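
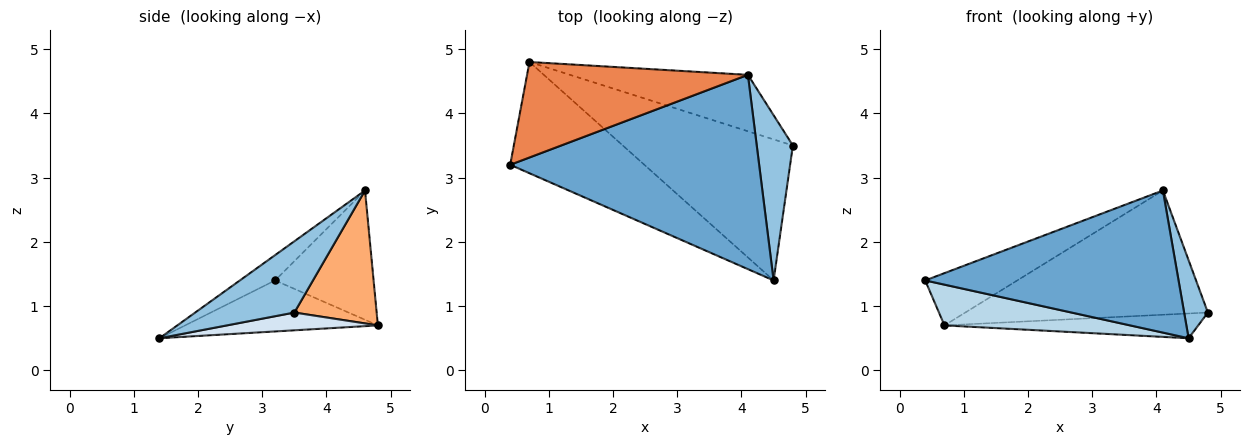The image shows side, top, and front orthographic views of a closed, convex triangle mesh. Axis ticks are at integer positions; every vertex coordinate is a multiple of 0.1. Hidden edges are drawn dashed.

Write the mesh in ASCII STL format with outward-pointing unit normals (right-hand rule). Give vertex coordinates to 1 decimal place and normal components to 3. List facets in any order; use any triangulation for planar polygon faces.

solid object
 facet normal -0.082 -0.588 0.804
  outer loop
   vertex 4.1 4.6 2.8
   vertex 0.4 3.2 1.4
   vertex 4.5 1.4 0.5
  endloop
 endfacet
 facet normal 0.872 -0.209 0.442
  outer loop
   vertex 4.1 4.6 2.8
   vertex 4.5 1.4 0.5
   vertex 4.8 3.5 0.9
  endloop
 endfacet
 facet normal -0.336 -0.324 -0.884
  outer loop
   vertex 0.7 4.8 0.7
   vertex 4.5 1.4 0.5
   vertex 0.4 3.2 1.4
  endloop
 endfacet
 facet normal 0.102 0.172 -0.980
  outer loop
   vertex 0.7 4.8 0.7
   vertex 4.8 3.5 0.9
   vertex 4.5 1.4 0.5
  endloop
 endfacet
 facet normal -0.457 0.427 0.780
  outer loop
   vertex 0.7 4.8 0.7
   vertex 0.4 3.2 1.4
   vertex 4.1 4.6 2.8
  endloop
 endfacet
 facet normal 0.295 0.870 -0.395
  outer loop
   vertex 0.7 4.8 0.7
   vertex 4.1 4.6 2.8
   vertex 4.8 3.5 0.9
  endloop
 endfacet
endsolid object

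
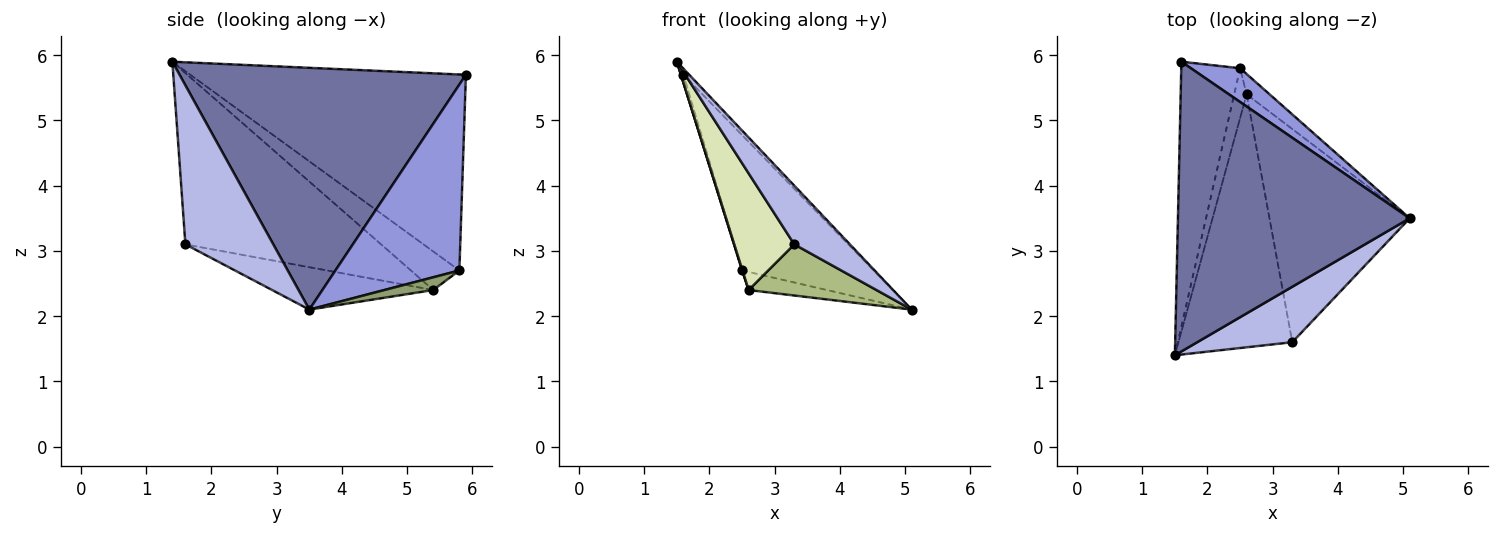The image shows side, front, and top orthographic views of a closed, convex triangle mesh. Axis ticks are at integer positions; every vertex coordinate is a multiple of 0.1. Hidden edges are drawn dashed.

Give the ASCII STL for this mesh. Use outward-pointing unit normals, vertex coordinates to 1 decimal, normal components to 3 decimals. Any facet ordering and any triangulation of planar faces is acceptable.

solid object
 facet normal 0.722 0.015 0.692
  outer loop
   vertex 1.6 5.9 5.7
   vertex 1.5 1.4 5.9
   vertex 5.1 3.5 2.1
  endloop
 endfacet
 facet normal -0.958 0.009 -0.288
  outer loop
   vertex 2.5 5.8 2.7
   vertex 1.5 1.4 5.9
   vertex 1.6 5.9 5.7
  endloop
 endfacet
 facet normal 0.675 0.716 0.179
  outer loop
   vertex 2.5 5.8 2.7
   vertex 1.6 5.9 5.7
   vertex 5.1 3.5 2.1
  endloop
 endfacet
 facet normal 0.754 -0.477 0.451
  outer loop
   vertex 3.3 1.6 3.1
   vertex 5.1 3.5 2.1
   vertex 1.5 1.4 5.9
  endloop
 endfacet
 facet normal 0.383 0.614 -0.690
  outer loop
   vertex 2.6 5.4 2.4
   vertex 2.5 5.8 2.7
   vertex 5.1 3.5 2.1
  endloop
 endfacet
 facet normal -0.282 -0.224 -0.933
  outer loop
   vertex 2.6 5.4 2.4
   vertex 5.1 3.5 2.1
   vertex 3.3 1.6 3.1
  endloop
 endfacet
 facet normal -0.952 -0.007 -0.307
  outer loop
   vertex 2.6 5.4 2.4
   vertex 1.5 1.4 5.9
   vertex 2.5 5.8 2.7
  endloop
 endfacet
 facet normal -0.807 -0.247 -0.536
  outer loop
   vertex 2.6 5.4 2.4
   vertex 3.3 1.6 3.1
   vertex 1.5 1.4 5.9
  endloop
 endfacet
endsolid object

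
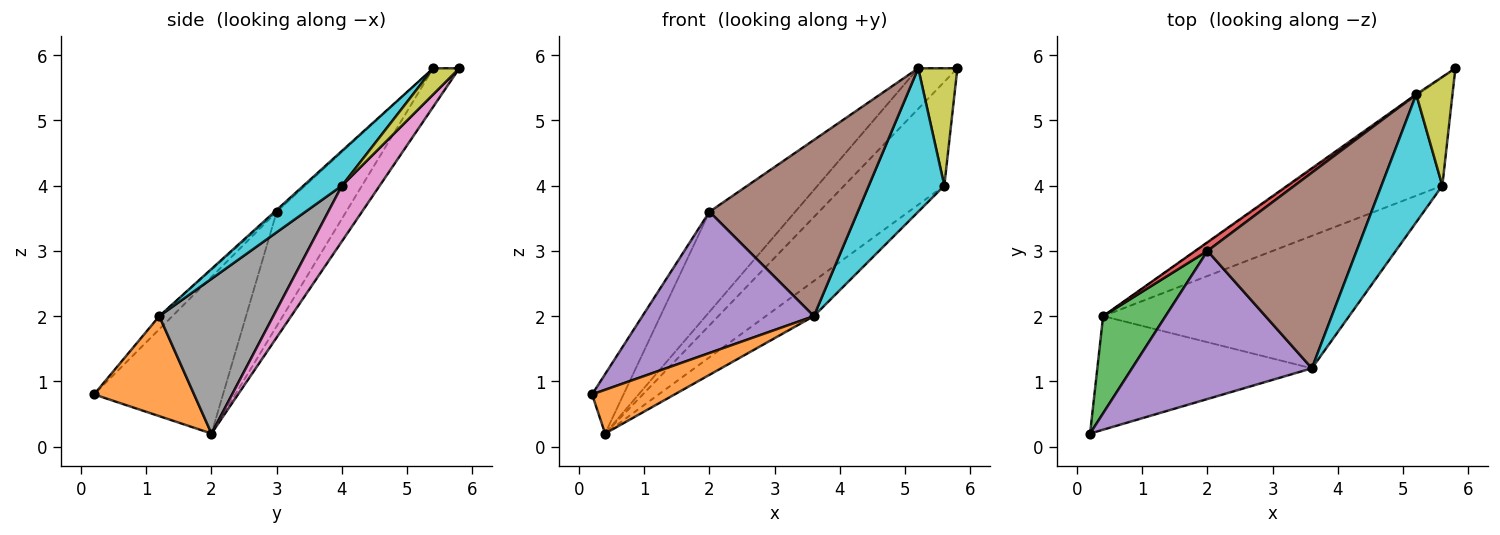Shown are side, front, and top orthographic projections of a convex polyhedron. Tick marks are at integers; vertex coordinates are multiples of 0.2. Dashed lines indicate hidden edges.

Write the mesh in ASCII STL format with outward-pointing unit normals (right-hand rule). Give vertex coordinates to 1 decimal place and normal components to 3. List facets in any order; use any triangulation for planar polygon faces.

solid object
 facet normal -0.554 0.832 -0.030
  outer loop
   vertex 5.2 5.4 5.8
   vertex 5.8 5.8 5.8
   vertex 0.4 2.0 0.2
  endloop
 endfacet
 facet normal 0.399 -0.330 -0.856
  outer loop
   vertex 3.6 1.2 2.0
   vertex 0.2 0.2 0.8
   vertex 0.4 2.0 0.2
  endloop
 endfacet
 facet normal -0.906 0.221 0.361
  outer loop
   vertex 2.0 3.0 3.6
   vertex 0.4 2.0 0.2
   vertex 0.2 0.2 0.8
  endloop
 endfacet
 facet normal -0.628 0.775 0.067
  outer loop
   vertex 2.0 3.0 3.6
   vertex 5.2 5.4 5.8
   vertex 0.4 2.0 0.2
  endloop
 endfacet
 facet normal -0.052 -0.689 0.723
  outer loop
   vertex 2.0 3.0 3.6
   vertex 0.2 0.2 0.8
   vertex 3.6 1.2 2.0
  endloop
 endfacet
 facet normal -0.009 -0.669 0.743
  outer loop
   vertex 2.0 3.0 3.6
   vertex 3.6 1.2 2.0
   vertex 5.2 5.4 5.8
  endloop
 endfacet
 facet normal 0.252 0.670 -0.698
  outer loop
   vertex 5.6 4.0 4.0
   vertex 0.4 2.0 0.2
   vertex 5.8 5.8 5.8
  endloop
 endfacet
 facet normal 0.519 0.219 -0.826
  outer loop
   vertex 5.6 4.0 4.0
   vertex 3.6 1.2 2.0
   vertex 0.4 2.0 0.2
  endloop
 endfacet
 facet normal 0.439 -0.659 0.610
  outer loop
   vertex 5.6 4.0 4.0
   vertex 5.8 5.8 5.8
   vertex 5.2 5.4 5.8
  endloop
 endfacet
 facet normal 0.355 -0.698 0.622
  outer loop
   vertex 5.6 4.0 4.0
   vertex 5.2 5.4 5.8
   vertex 3.6 1.2 2.0
  endloop
 endfacet
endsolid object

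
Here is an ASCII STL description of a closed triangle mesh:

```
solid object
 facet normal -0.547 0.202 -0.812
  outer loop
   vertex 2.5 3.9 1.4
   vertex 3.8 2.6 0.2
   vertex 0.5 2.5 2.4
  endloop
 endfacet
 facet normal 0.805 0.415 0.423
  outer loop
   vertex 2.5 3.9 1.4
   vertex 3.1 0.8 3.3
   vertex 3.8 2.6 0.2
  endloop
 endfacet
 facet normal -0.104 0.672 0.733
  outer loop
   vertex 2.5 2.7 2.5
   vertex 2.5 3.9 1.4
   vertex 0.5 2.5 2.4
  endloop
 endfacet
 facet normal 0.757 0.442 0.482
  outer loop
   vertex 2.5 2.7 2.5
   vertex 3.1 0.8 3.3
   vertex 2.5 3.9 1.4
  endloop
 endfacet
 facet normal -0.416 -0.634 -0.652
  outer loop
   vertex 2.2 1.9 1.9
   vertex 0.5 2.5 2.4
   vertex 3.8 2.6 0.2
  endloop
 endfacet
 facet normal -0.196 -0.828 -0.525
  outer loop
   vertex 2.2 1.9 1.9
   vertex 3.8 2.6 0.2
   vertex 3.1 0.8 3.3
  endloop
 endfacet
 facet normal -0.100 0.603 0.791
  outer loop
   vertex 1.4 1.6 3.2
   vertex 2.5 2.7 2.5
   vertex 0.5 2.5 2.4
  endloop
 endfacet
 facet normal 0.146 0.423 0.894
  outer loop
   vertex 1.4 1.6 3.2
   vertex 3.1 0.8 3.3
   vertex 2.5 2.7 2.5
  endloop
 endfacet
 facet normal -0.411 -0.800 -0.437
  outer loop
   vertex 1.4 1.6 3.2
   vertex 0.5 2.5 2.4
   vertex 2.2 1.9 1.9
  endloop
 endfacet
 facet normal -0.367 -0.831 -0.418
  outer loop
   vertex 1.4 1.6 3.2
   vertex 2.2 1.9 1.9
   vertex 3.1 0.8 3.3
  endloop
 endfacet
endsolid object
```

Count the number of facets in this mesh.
10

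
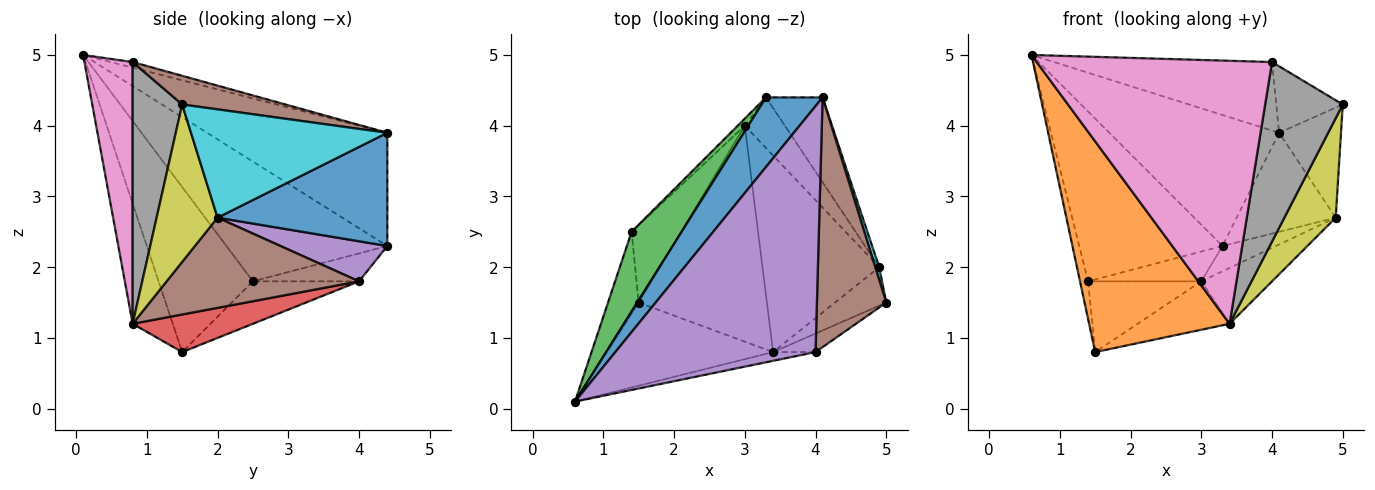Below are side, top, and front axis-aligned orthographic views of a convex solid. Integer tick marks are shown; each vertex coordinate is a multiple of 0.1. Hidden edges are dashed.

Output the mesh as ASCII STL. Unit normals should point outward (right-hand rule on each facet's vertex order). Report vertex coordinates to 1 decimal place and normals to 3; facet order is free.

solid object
 facet normal -0.684 0.644 0.342
  outer loop
   vertex 4.1 4.4 3.9
   vertex 3.3 4.4 2.3
   vertex 0.6 0.1 5.0
  endloop
 endfacet
 facet normal -0.257 -0.899 -0.355
  outer loop
   vertex 3.4 0.8 1.2
   vertex 0.6 0.1 5.0
   vertex 1.5 1.5 0.8
  endloop
 endfacet
 facet normal -0.713 0.635 0.298
  outer loop
   vertex 1.4 2.5 1.8
   vertex 0.6 0.1 5.0
   vertex 3.3 4.4 2.3
  endloop
 endfacet
 facet normal -0.980 0.084 -0.182
  outer loop
   vertex 1.4 2.5 1.8
   vertex 1.5 1.5 0.8
   vertex 0.6 0.1 5.0
  endloop
 endfacet
 facet normal -0.027 0.268 0.963
  outer loop
   vertex 4.0 0.8 4.9
   vertex 4.1 4.4 3.9
   vertex 0.6 0.1 5.0
  endloop
 endfacet
 facet normal 0.371 0.239 0.897
  outer loop
   vertex 4.0 0.8 4.9
   vertex 5.0 1.5 4.3
   vertex 4.1 4.4 3.9
  endloop
 endfacet
 facet normal 0.201 -0.979 -0.033
  outer loop
   vertex 4.0 0.8 4.9
   vertex 0.6 0.1 5.0
   vertex 3.4 0.8 1.2
  endloop
 endfacet
 facet normal 0.536 -0.840 -0.087
  outer loop
   vertex 4.0 0.8 4.9
   vertex 3.4 0.8 1.2
   vertex 5.0 1.5 4.3
  endloop
 endfacet
 facet normal 0.742 -0.625 -0.242
  outer loop
   vertex 4.9 2.0 2.7
   vertex 5.0 1.5 4.3
   vertex 3.4 0.8 1.2
  endloop
 endfacet
 facet normal 0.953 0.301 0.034
  outer loop
   vertex 4.9 2.0 2.7
   vertex 4.1 4.4 3.9
   vertex 5.0 1.5 4.3
  endloop
 endfacet
 facet normal 0.793 0.463 -0.396
  outer loop
   vertex 4.9 2.0 2.7
   vertex 3.3 4.4 2.3
   vertex 4.1 4.4 3.9
  endloop
 endfacet
 facet normal -0.674 0.719 -0.171
  outer loop
   vertex 3.0 4.0 1.8
   vertex 1.4 2.5 1.8
   vertex 3.3 4.4 2.3
  endloop
 endfacet
 facet normal -0.535 0.570 -0.624
  outer loop
   vertex 3.0 4.0 1.8
   vertex 1.5 1.5 0.8
   vertex 1.4 2.5 1.8
  endloop
 endfacet
 facet normal 0.275 0.210 -0.938
  outer loop
   vertex 3.0 4.0 1.8
   vertex 3.4 0.8 1.2
   vertex 1.5 1.5 0.8
  endloop
 endfacet
 facet normal 0.667 0.333 -0.667
  outer loop
   vertex 3.0 4.0 1.8
   vertex 3.3 4.4 2.3
   vertex 4.9 2.0 2.7
  endloop
 endfacet
 facet normal 0.597 0.219 -0.772
  outer loop
   vertex 3.0 4.0 1.8
   vertex 4.9 2.0 2.7
   vertex 3.4 0.8 1.2
  endloop
 endfacet
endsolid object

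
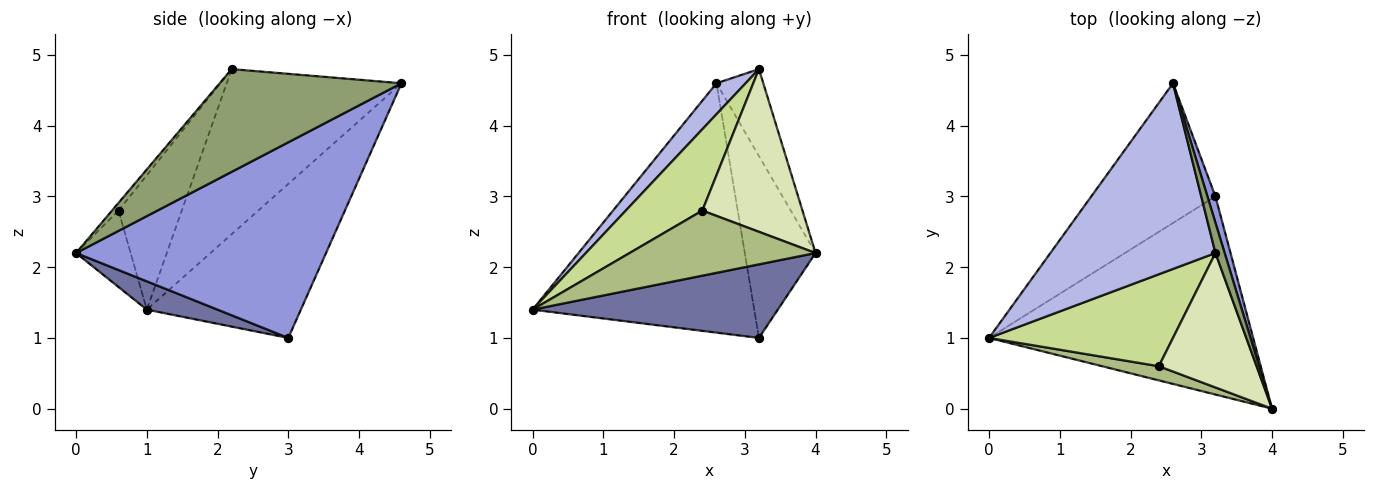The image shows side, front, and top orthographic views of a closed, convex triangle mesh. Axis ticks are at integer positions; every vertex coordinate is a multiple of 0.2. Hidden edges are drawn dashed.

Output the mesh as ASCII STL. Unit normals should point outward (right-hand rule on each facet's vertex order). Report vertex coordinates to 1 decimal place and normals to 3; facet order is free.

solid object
 facet normal 0.100 -0.346 -0.933
  outer loop
   vertex 3.2 3.0 1.0
   vertex 4.0 0.0 2.2
   vertex 0.0 1.0 1.4
  endloop
 endfacet
 facet normal -0.518 0.746 -0.418
  outer loop
   vertex 3.2 3.0 1.0
   vertex 0.0 1.0 1.4
   vertex 2.6 4.6 4.6
  endloop
 endfacet
 facet normal 0.961 0.272 0.039
  outer loop
   vertex 3.2 3.0 1.0
   vertex 2.6 4.6 4.6
   vertex 4.0 0.0 2.2
  endloop
 endfacet
 facet normal -0.702 -0.117 0.702
  outer loop
   vertex 3.2 2.2 4.8
   vertex 2.6 4.6 4.6
   vertex 0.0 1.0 1.4
  endloop
 endfacet
 facet normal 0.965 0.248 0.087
  outer loop
   vertex 3.2 2.2 4.8
   vertex 4.0 0.0 2.2
   vertex 2.6 4.6 4.6
  endloop
 endfacet
 facet normal -0.276 -0.939 0.204
  outer loop
   vertex 2.4 0.6 2.8
   vertex 0.0 1.0 1.4
   vertex 4.0 0.0 2.2
  endloop
 endfacet
 facet normal -0.480 -0.581 0.657
  outer loop
   vertex 2.4 0.6 2.8
   vertex 3.2 2.2 4.8
   vertex 0.0 1.0 1.4
  endloop
 endfacet
 facet normal -0.050 -0.770 0.636
  outer loop
   vertex 2.4 0.6 2.8
   vertex 4.0 0.0 2.2
   vertex 3.2 2.2 4.8
  endloop
 endfacet
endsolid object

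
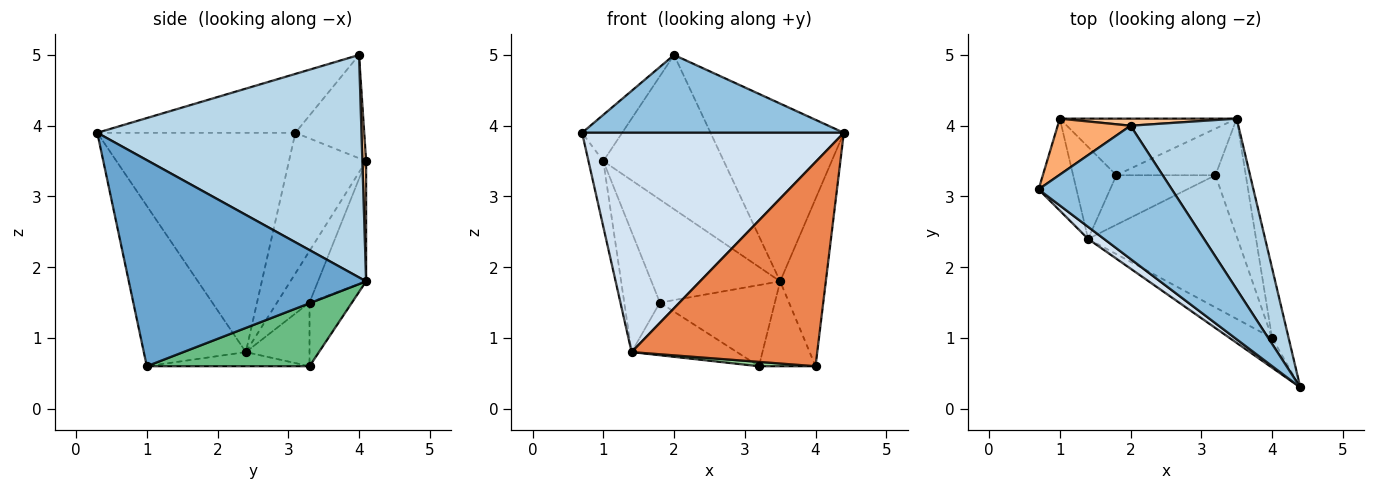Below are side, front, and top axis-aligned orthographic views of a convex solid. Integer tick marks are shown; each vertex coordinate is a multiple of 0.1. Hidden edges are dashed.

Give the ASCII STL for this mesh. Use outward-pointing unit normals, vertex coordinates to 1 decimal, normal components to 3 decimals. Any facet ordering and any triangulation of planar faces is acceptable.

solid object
 facet normal 0.979 0.188 -0.079
  outer loop
   vertex 4.0 1.0 0.6
   vertex 3.5 4.1 1.8
   vertex 4.4 0.3 3.9
  endloop
 endfacet
 facet normal -0.357 -0.471 0.807
  outer loop
   vertex 2.0 4.0 5.0
   vertex 0.7 3.1 3.9
   vertex 4.4 0.3 3.9
  endloop
 endfacet
 facet normal 0.819 0.413 0.397
  outer loop
   vertex 2.0 4.0 5.0
   vertex 4.4 0.3 3.9
   vertex 3.5 4.1 1.8
  endloop
 endfacet
 facet normal -0.603 -0.797 0.044
  outer loop
   vertex 1.4 2.4 0.8
   vertex 4.4 0.3 3.9
   vertex 0.7 3.1 3.9
  endloop
 endfacet
 facet normal -0.478 -0.869 -0.126
  outer loop
   vertex 1.4 2.4 0.8
   vertex 4.0 1.0 0.6
   vertex 4.4 0.3 3.9
  endloop
 endfacet
 facet normal -0.738 0.430 0.521
  outer loop
   vertex 1.0 4.1 3.5
   vertex 0.7 3.1 3.9
   vertex 2.0 4.0 5.0
  endloop
 endfacet
 facet normal 0.031 0.998 0.046
  outer loop
   vertex 1.0 4.1 3.5
   vertex 2.0 4.0 5.0
   vertex 3.5 4.1 1.8
  endloop
 endfacet
 facet normal -0.949 0.183 -0.256
  outer loop
   vertex 1.0 4.1 3.5
   vertex 1.4 2.4 0.8
   vertex 0.7 3.1 3.9
  endloop
 endfacet
 facet normal 0.860 0.299 -0.414
  outer loop
   vertex 3.2 3.3 0.6
   vertex 3.5 4.1 1.8
   vertex 4.0 1.0 0.6
  endloop
 endfacet
 facet normal -0.094 -0.033 -0.995
  outer loop
   vertex 3.2 3.3 0.6
   vertex 4.0 1.0 0.6
   vertex 1.4 2.4 0.8
  endloop
 endfacet
 facet normal -0.587 0.643 -0.492
  outer loop
   vertex 1.8 3.3 1.5
   vertex 1.4 2.4 0.8
   vertex 1.0 4.1 3.5
  endloop
 endfacet
 facet normal -0.403 0.667 -0.627
  outer loop
   vertex 1.8 3.3 1.5
   vertex 3.2 3.3 0.6
   vertex 1.4 2.4 0.8
  endloop
 endfacet
 facet normal -0.311 0.833 -0.458
  outer loop
   vertex 1.8 3.3 1.5
   vertex 1.0 4.1 3.5
   vertex 3.5 4.1 1.8
  endloop
 endfacet
 facet normal -0.305 0.826 -0.474
  outer loop
   vertex 1.8 3.3 1.5
   vertex 3.5 4.1 1.8
   vertex 3.2 3.3 0.6
  endloop
 endfacet
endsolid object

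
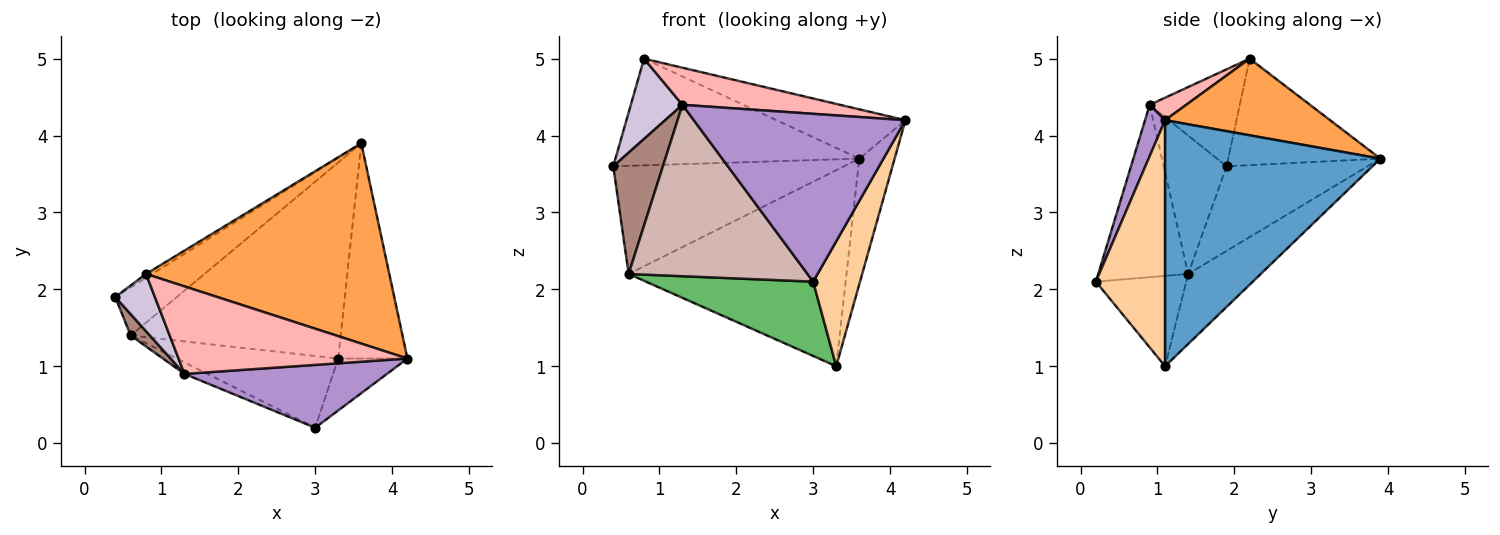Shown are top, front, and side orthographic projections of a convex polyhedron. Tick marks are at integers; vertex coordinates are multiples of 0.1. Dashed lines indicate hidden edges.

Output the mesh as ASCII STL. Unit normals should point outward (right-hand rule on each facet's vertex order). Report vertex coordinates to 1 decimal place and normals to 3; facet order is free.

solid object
 facet normal 0.951 0.156 -0.267
  outer loop
   vertex 3.3 1.1 1.0
   vertex 3.6 3.9 3.7
   vertex 4.2 1.1 4.2
  endloop
 endfacet
 facet normal -0.529 0.848 -0.031
  outer loop
   vertex 0.8 2.2 5.0
   vertex 3.6 3.9 3.7
   vertex 0.4 1.9 3.6
  endloop
 endfacet
 facet normal 0.292 0.228 0.929
  outer loop
   vertex 0.8 2.2 5.0
   vertex 4.2 1.1 4.2
   vertex 3.6 3.9 3.7
  endloop
 endfacet
 facet normal 0.806 -0.546 -0.227
  outer loop
   vertex 3.0 0.2 2.1
   vertex 3.3 1.1 1.0
   vertex 4.2 1.1 4.2
  endloop
 endfacet
 facet normal -0.362 -0.671 -0.647
  outer loop
   vertex 0.6 1.4 2.2
   vertex 3.3 1.1 1.0
   vertex 3.0 0.2 2.1
  endloop
 endfacet
 facet normal -0.488 0.798 -0.355
  outer loop
   vertex 0.6 1.4 2.2
   vertex 0.4 1.9 3.6
   vertex 3.6 3.9 3.7
  endloop
 endfacet
 facet normal -0.229 0.688 -0.688
  outer loop
   vertex 0.6 1.4 2.2
   vertex 3.6 3.9 3.7
   vertex 3.3 1.1 1.0
  endloop
 endfacet
 facet normal 0.090 -0.389 0.917
  outer loop
   vertex 1.3 0.9 4.4
   vertex 4.2 1.1 4.2
   vertex 0.8 2.2 5.0
  endloop
 endfacet
 facet normal 0.088 -0.933 0.349
  outer loop
   vertex 1.3 0.9 4.4
   vertex 3.0 0.2 2.1
   vertex 4.2 1.1 4.2
  endloop
 endfacet
 facet normal -0.818 -0.469 0.334
  outer loop
   vertex 1.3 0.9 4.4
   vertex 0.8 2.2 5.0
   vertex 0.4 1.9 3.6
  endloop
 endfacet
 facet normal -0.780 -0.616 0.108
  outer loop
   vertex 1.3 0.9 4.4
   vertex 0.4 1.9 3.6
   vertex 0.6 1.4 2.2
  endloop
 endfacet
 facet normal -0.448 -0.892 -0.060
  outer loop
   vertex 1.3 0.9 4.4
   vertex 0.6 1.4 2.2
   vertex 3.0 0.2 2.1
  endloop
 endfacet
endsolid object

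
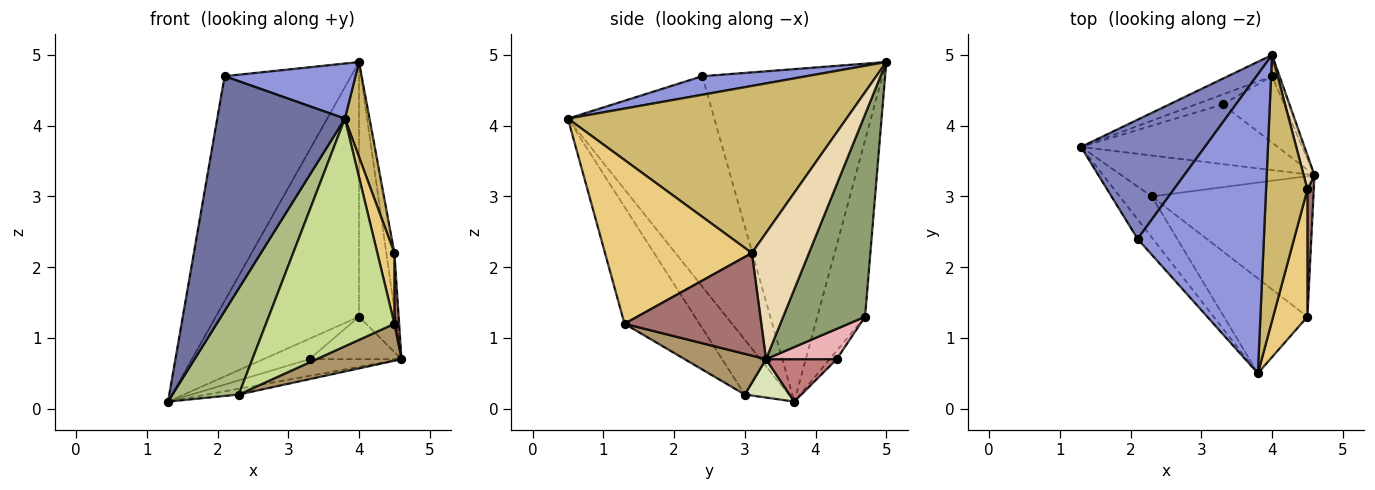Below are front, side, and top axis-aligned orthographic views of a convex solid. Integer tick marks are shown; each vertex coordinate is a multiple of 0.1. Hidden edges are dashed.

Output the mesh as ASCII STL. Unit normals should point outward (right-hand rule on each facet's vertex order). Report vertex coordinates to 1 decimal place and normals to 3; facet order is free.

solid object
 facet normal -0.753 -0.656 -0.055
  outer loop
   vertex 2.1 2.4 4.7
   vertex 1.3 3.7 0.1
   vertex 3.8 0.5 4.1
  endloop
 endfacet
 facet normal -0.783 0.550 0.291
  outer loop
   vertex 2.1 2.4 4.7
   vertex 4.0 5.0 4.9
   vertex 1.3 3.7 0.1
  endloop
 endfacet
 facet normal 0.143 -0.179 0.973
  outer loop
   vertex 2.1 2.4 4.7
   vertex 3.8 0.5 4.1
   vertex 4.0 5.0 4.9
  endloop
 endfacet
 facet normal -0.315 0.946 -0.079
  outer loop
   vertex 4.0 4.7 1.3
   vertex 1.3 3.7 0.1
   vertex 4.0 5.0 4.9
  endloop
 endfacet
 facet normal 0.913 0.406 -0.034
  outer loop
   vertex 4.0 4.7 1.3
   vertex 4.0 5.0 4.9
   vertex 4.6 3.3 0.7
  endloop
 endfacet
 facet normal -0.525 -0.794 -0.307
  outer loop
   vertex 2.3 3.0 0.2
   vertex 3.8 0.5 4.1
   vertex 1.3 3.7 0.1
  endloop
 endfacet
 facet normal -0.474 -0.813 -0.339
  outer loop
   vertex 2.3 3.0 0.2
   vertex 4.5 1.3 1.2
   vertex 3.8 0.5 4.1
  endloop
 endfacet
 facet normal 0.193 0.137 -0.971
  outer loop
   vertex 2.3 3.0 0.2
   vertex 1.3 3.7 0.1
   vertex 4.6 3.3 0.7
  endloop
 endfacet
 facet normal 0.236 -0.247 -0.940
  outer loop
   vertex 2.3 3.0 0.2
   vertex 4.6 3.3 0.7
   vertex 4.5 1.3 1.2
  endloop
 endfacet
 facet normal 0.967 -0.086 0.239
  outer loop
   vertex 4.5 3.1 2.2
   vertex 4.0 5.0 4.9
   vertex 3.8 0.5 4.1
  endloop
 endfacet
 facet normal 0.973 -0.113 0.204
  outer loop
   vertex 4.5 3.1 2.2
   vertex 3.8 0.5 4.1
   vertex 4.5 1.3 1.2
  endloop
 endfacet
 facet normal 0.987 0.140 0.084
  outer loop
   vertex 4.5 3.1 2.2
   vertex 4.6 3.3 0.7
   vertex 4.0 5.0 4.9
  endloop
 endfacet
 facet normal 0.997 -0.034 0.062
  outer loop
   vertex 4.5 3.1 2.2
   vertex 4.5 1.3 1.2
   vertex 4.6 3.3 0.7
  endloop
 endfacet
 facet normal 0.203 0.264 -0.943
  outer loop
   vertex 3.3 4.3 0.7
   vertex 4.6 3.3 0.7
   vertex 1.3 3.7 0.1
  endloop
 endfacet
 facet normal -0.137 0.891 -0.434
  outer loop
   vertex 3.3 4.3 0.7
   vertex 1.3 3.7 0.1
   vertex 4.0 4.7 1.3
  endloop
 endfacet
 facet normal 0.383 0.498 -0.778
  outer loop
   vertex 3.3 4.3 0.7
   vertex 4.0 4.7 1.3
   vertex 4.6 3.3 0.7
  endloop
 endfacet
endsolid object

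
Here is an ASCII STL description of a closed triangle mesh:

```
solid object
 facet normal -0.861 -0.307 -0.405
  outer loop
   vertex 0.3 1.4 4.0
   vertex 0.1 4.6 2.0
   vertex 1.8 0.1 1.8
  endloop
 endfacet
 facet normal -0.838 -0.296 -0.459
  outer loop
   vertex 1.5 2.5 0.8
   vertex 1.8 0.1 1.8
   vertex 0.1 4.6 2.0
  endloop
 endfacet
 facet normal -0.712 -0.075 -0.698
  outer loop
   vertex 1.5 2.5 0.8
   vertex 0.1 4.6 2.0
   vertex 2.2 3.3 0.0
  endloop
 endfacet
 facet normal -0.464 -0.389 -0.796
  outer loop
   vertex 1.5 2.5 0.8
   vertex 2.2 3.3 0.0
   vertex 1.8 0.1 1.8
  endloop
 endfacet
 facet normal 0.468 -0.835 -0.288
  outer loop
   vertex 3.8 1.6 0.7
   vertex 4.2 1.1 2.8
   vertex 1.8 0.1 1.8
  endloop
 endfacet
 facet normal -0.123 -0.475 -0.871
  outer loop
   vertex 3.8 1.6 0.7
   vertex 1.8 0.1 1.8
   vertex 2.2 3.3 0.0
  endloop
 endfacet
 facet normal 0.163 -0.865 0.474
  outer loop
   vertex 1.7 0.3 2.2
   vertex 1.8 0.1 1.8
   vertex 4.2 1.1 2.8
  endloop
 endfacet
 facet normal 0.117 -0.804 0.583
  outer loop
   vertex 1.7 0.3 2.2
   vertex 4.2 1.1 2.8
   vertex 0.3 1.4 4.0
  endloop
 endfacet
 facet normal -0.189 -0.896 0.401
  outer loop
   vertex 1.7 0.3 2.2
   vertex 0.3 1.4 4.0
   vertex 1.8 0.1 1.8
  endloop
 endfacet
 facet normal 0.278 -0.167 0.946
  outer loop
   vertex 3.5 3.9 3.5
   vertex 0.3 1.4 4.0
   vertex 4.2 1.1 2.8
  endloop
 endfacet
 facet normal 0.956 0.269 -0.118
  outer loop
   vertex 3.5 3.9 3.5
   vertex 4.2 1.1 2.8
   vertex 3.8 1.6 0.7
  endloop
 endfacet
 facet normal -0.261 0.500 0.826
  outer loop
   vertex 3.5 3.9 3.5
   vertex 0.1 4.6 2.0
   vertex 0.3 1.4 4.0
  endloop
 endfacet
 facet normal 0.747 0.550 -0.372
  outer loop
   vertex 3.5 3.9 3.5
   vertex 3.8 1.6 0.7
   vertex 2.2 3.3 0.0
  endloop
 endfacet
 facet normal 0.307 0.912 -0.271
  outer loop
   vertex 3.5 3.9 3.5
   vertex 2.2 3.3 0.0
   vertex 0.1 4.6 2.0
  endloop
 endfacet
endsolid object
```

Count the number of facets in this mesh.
14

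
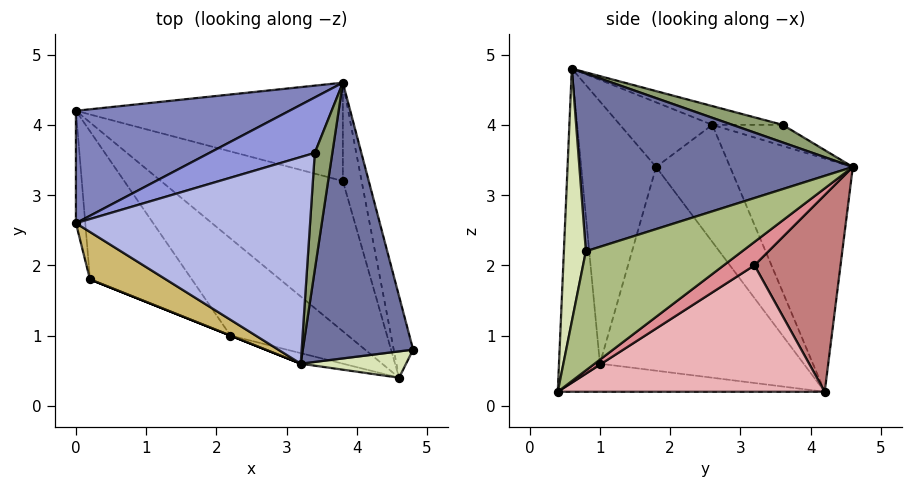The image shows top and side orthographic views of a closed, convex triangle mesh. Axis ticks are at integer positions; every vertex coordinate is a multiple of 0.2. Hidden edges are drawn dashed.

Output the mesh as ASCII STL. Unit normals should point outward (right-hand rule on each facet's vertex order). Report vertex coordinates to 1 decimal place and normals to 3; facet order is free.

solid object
 facet normal 0.848 0.057 0.526
  outer loop
   vertex 3.2 0.6 4.8
   vertex 4.8 0.8 2.2
   vertex 3.8 4.6 3.4
  endloop
 endfacet
 facet normal -0.390 0.849 0.357
  outer loop
   vertex 0.0 4.2 0.2
   vertex 0.0 2.6 4.0
   vertex 3.8 4.6 3.4
  endloop
 endfacet
 facet normal -0.163 0.555 0.816
  outer loop
   vertex 3.4 3.6 4.0
   vertex 3.8 4.6 3.4
   vertex 0.0 2.6 4.0
  endloop
 endfacet
 facet normal -0.077 0.262 0.962
  outer loop
   vertex 3.4 3.6 4.0
   vertex 0.0 2.6 4.0
   vertex 3.2 0.6 4.8
  endloop
 endfacet
 facet normal 0.700 0.140 0.700
  outer loop
   vertex 3.4 3.6 4.0
   vertex 3.2 0.6 4.8
   vertex 3.8 4.6 3.4
  endloop
 endfacet
 facet normal 0.943 0.297 -0.154
  outer loop
   vertex 4.6 0.4 0.2
   vertex 3.8 4.6 3.4
   vertex 4.8 0.8 2.2
  endloop
 endfacet
 facet normal -0.224 -0.271 -0.936
  outer loop
   vertex 4.6 0.4 0.2
   vertex 2.2 1.0 0.6
   vertex 0.0 4.2 0.2
  endloop
 endfacet
 facet normal 0.357 -0.922 0.149
  outer loop
   vertex 4.6 0.4 0.2
   vertex 4.8 0.8 2.2
   vertex 3.2 0.6 4.8
  endloop
 endfacet
 facet normal -0.248 -0.968 -0.033
  outer loop
   vertex 4.6 0.4 0.2
   vertex 3.2 0.6 4.8
   vertex 2.2 1.0 0.6
  endloop
 endfacet
 facet normal -0.523 -0.591 0.614
  outer loop
   vertex 0.2 1.8 3.4
   vertex 3.2 0.6 4.8
   vertex 0.0 2.6 4.0
  endloop
 endfacet
 facet normal -0.371 -0.928 0.000
  outer loop
   vertex 0.2 1.8 3.4
   vertex 2.2 1.0 0.6
   vertex 3.2 0.6 4.8
  endloop
 endfacet
 facet normal -0.979 -0.186 -0.078
  outer loop
   vertex 0.2 1.8 3.4
   vertex 0.0 2.6 4.0
   vertex 0.0 4.2 0.2
  endloop
 endfacet
 facet normal -0.743 -0.557 -0.371
  outer loop
   vertex 0.2 1.8 3.4
   vertex 0.0 4.2 0.2
   vertex 2.2 1.0 0.6
  endloop
 endfacet
 facet normal 0.462 0.627 -0.627
  outer loop
   vertex 3.8 3.2 2.0
   vertex 0.0 4.2 0.2
   vertex 3.8 4.6 3.4
  endloop
 endfacet
 facet normal 0.662 0.530 -0.530
  outer loop
   vertex 3.8 3.2 2.0
   vertex 3.8 4.6 3.4
   vertex 4.6 0.4 0.2
  endloop
 endfacet
 facet normal 0.470 0.568 -0.676
  outer loop
   vertex 3.8 3.2 2.0
   vertex 4.6 0.4 0.2
   vertex 0.0 4.2 0.2
  endloop
 endfacet
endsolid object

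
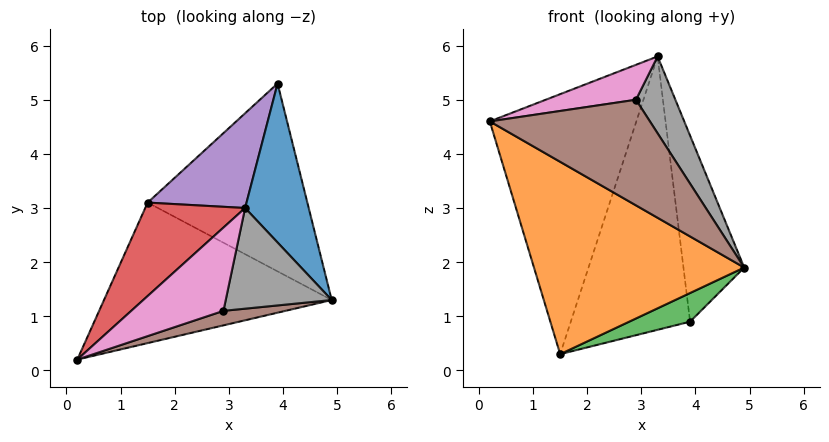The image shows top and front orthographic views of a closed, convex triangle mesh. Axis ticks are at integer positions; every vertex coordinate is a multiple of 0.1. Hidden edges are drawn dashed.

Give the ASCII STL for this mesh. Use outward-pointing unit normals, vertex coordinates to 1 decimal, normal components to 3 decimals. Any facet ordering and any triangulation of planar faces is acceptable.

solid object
 facet normal 0.923 0.293 0.251
  outer loop
   vertex 3.3 3.0 5.8
   vertex 4.9 1.3 1.9
   vertex 3.9 5.3 0.9
  endloop
 endfacet
 facet normal -0.148 -0.799 -0.583
  outer loop
   vertex 1.5 3.1 0.3
   vertex 4.9 1.3 1.9
   vertex 0.2 0.2 4.6
  endloop
 endfacet
 facet normal 0.360 -0.141 -0.922
  outer loop
   vertex 1.5 3.1 0.3
   vertex 3.9 5.3 0.9
   vertex 4.9 1.3 1.9
  endloop
 endfacet
 facet normal -0.700 0.672 0.241
  outer loop
   vertex 1.5 3.1 0.3
   vertex 0.2 0.2 4.6
   vertex 3.3 3.0 5.8
  endloop
 endfacet
 facet normal -0.688 0.686 0.238
  outer loop
   vertex 1.5 3.1 0.3
   vertex 3.3 3.0 5.8
   vertex 3.9 5.3 0.9
  endloop
 endfacet
 facet normal 0.296 -0.946 0.130
  outer loop
   vertex 2.9 1.1 5.0
   vertex 0.2 0.2 4.6
   vertex 4.9 1.3 1.9
  endloop
 endfacet
 facet normal -0.008 -0.387 0.922
  outer loop
   vertex 2.9 1.1 5.0
   vertex 3.3 3.0 5.8
   vertex 0.2 0.2 4.6
  endloop
 endfacet
 facet normal 0.791 -0.371 0.486
  outer loop
   vertex 2.9 1.1 5.0
   vertex 4.9 1.3 1.9
   vertex 3.3 3.0 5.8
  endloop
 endfacet
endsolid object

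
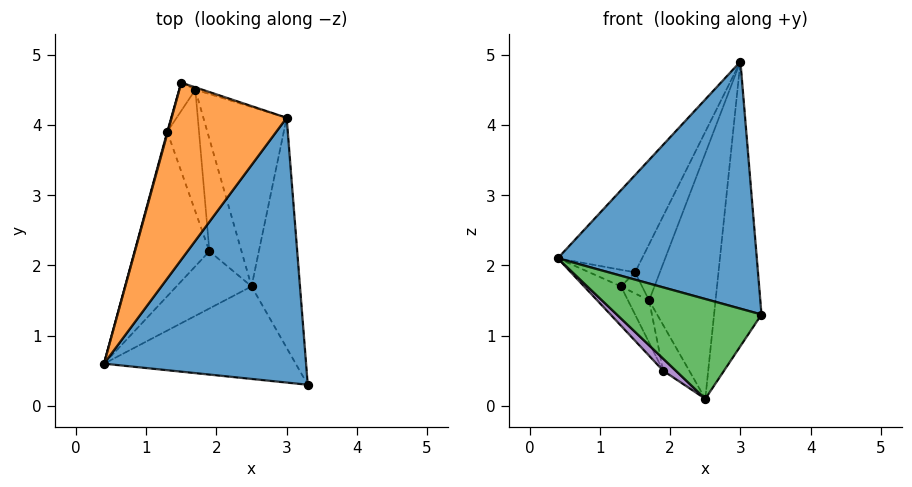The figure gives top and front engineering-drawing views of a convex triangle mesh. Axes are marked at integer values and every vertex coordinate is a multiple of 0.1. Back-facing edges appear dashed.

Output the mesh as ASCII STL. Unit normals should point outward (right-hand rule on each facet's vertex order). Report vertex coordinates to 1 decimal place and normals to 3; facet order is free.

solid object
 facet normal 0.130 -0.676 0.725
  outer loop
   vertex 3.0 4.1 4.9
   vertex 0.4 0.6 2.1
   vertex 3.3 0.3 1.3
  endloop
 endfacet
 facet normal -0.847 0.256 0.466
  outer loop
   vertex 3.0 4.1 4.9
   vertex 1.5 4.6 1.9
   vertex 0.4 0.6 2.1
  endloop
 endfacet
 facet normal -0.255 -0.709 -0.657
  outer loop
   vertex 2.5 1.7 0.1
   vertex 3.3 0.3 1.3
   vertex 0.4 0.6 2.1
  endloop
 endfacet
 facet normal 0.917 0.310 -0.250
  outer loop
   vertex 2.5 1.7 0.1
   vertex 3.0 4.1 4.9
   vertex 3.3 0.3 1.3
  endloop
 endfacet
 facet normal -0.636 -0.159 -0.755
  outer loop
   vertex 1.9 2.2 0.5
   vertex 2.5 1.7 0.1
   vertex 0.4 0.6 2.1
  endloop
 endfacet
 facet normal -0.963 0.266 0.031
  outer loop
   vertex 1.3 3.9 1.7
   vertex 0.4 0.6 2.1
   vertex 1.5 4.6 1.9
  endloop
 endfacet
 facet normal -0.789 0.143 -0.597
  outer loop
   vertex 1.3 3.9 1.7
   vertex 1.9 2.2 0.5
   vertex 0.4 0.6 2.1
  endloop
 endfacet
 facet normal -0.291 0.360 -0.886
  outer loop
   vertex 1.7 4.5 1.5
   vertex 2.5 1.7 0.1
   vertex 1.9 2.2 0.5
  endloop
 endfacet
 facet normal 0.384 0.922 -0.038
  outer loop
   vertex 1.7 4.5 1.5
   vertex 1.5 4.6 1.9
   vertex 3.0 4.1 4.9
  endloop
 endfacet
 facet normal 0.873 0.393 -0.288
  outer loop
   vertex 1.7 4.5 1.5
   vertex 3.0 4.1 4.9
   vertex 2.5 1.7 0.1
  endloop
 endfacet
 facet normal -0.793 0.366 -0.488
  outer loop
   vertex 1.7 4.5 1.5
   vertex 1.3 3.9 1.7
   vertex 1.5 4.6 1.9
  endloop
 endfacet
 facet normal -0.694 0.236 -0.681
  outer loop
   vertex 1.7 4.5 1.5
   vertex 1.9 2.2 0.5
   vertex 1.3 3.9 1.7
  endloop
 endfacet
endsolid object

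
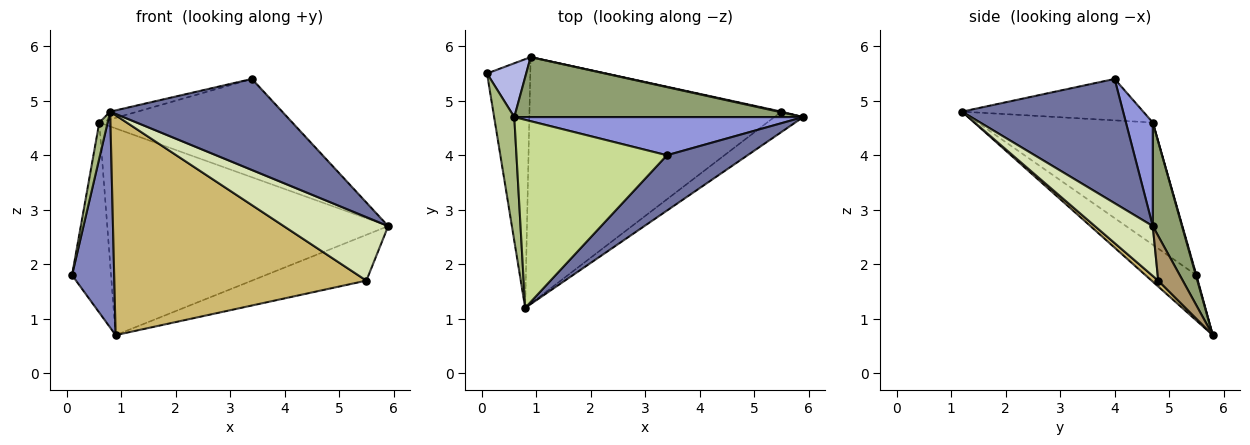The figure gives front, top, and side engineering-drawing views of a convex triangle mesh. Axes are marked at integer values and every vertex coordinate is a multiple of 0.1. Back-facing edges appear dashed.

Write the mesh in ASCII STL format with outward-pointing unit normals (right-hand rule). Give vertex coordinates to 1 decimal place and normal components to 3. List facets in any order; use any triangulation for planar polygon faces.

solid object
 facet normal 0.625 -0.667 0.406
  outer loop
   vertex 3.4 4.0 5.4
   vertex 0.8 1.2 4.8
   vertex 5.9 4.7 2.7
  endloop
 endfacet
 facet normal -0.621 -0.514 -0.592
  outer loop
   vertex 0.9 5.8 0.7
   vertex 0.8 1.2 4.8
   vertex 0.1 5.5 1.8
  endloop
 endfacet
 facet normal 0.129 0.925 0.359
  outer loop
   vertex 0.6 4.7 4.6
   vertex 3.4 4.0 5.4
   vertex 5.9 4.7 2.7
  endloop
 endfacet
 facet normal 0.014 0.962 0.272
  outer loop
   vertex 0.6 4.7 4.6
   vertex 0.9 5.8 0.7
   vertex 0.1 5.5 1.8
  endloop
 endfacet
 facet normal 0.099 0.956 0.277
  outer loop
   vertex 0.6 4.7 4.6
   vertex 5.9 4.7 2.7
   vertex 0.9 5.8 0.7
  endloop
 endfacet
 facet normal -0.986 -0.047 0.163
  outer loop
   vertex 0.6 4.7 4.6
   vertex 0.1 5.5 1.8
   vertex 0.8 1.2 4.8
  endloop
 endfacet
 facet normal -0.265 0.040 0.963
  outer loop
   vertex 0.6 4.7 4.6
   vertex 0.8 1.2 4.8
   vertex 3.4 4.0 5.4
  endloop
 endfacet
 facet normal 0.466 -0.842 -0.271
  outer loop
   vertex 5.5 4.8 1.7
   vertex 5.9 4.7 2.7
   vertex 0.8 1.2 4.8
  endloop
 endfacet
 facet normal 0.210 0.978 0.014
  outer loop
   vertex 5.5 4.8 1.7
   vertex 0.9 5.8 0.7
   vertex 5.9 4.7 2.7
  endloop
 endfacet
 facet normal 0.018 -0.665 -0.746
  outer loop
   vertex 5.5 4.8 1.7
   vertex 0.8 1.2 4.8
   vertex 0.9 5.8 0.7
  endloop
 endfacet
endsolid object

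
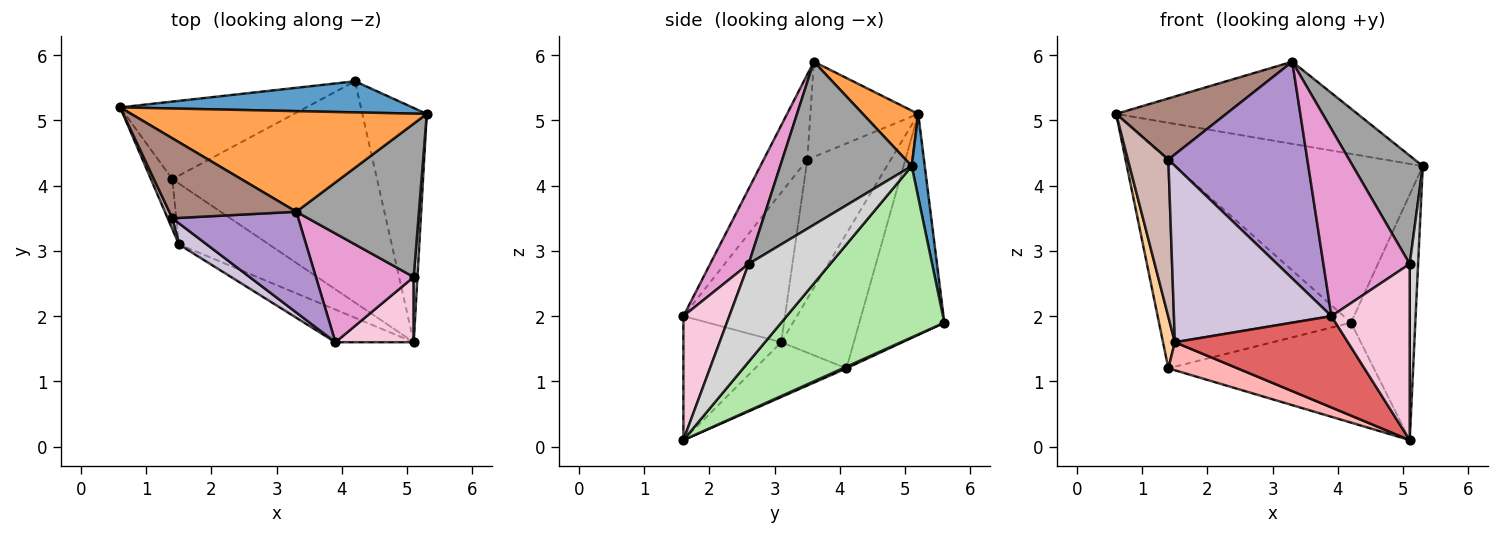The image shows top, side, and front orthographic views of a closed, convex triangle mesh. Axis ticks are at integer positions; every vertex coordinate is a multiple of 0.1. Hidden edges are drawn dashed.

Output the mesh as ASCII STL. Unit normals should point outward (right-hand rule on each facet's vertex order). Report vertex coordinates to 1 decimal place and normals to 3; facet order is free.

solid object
 facet normal 0.052 0.982 0.181
  outer loop
   vertex 4.2 5.6 1.9
   vertex 0.6 5.2 5.1
   vertex 5.3 5.1 4.3
  endloop
 endfacet
 facet normal -0.383 0.866 -0.323
  outer loop
   vertex 1.4 4.1 1.2
   vertex 0.6 5.2 5.1
   vertex 4.2 5.6 1.9
  endloop
 endfacet
 facet normal 0.144 0.626 0.767
  outer loop
   vertex 3.3 3.6 5.9
   vertex 5.3 5.1 4.3
   vertex 0.6 5.2 5.1
  endloop
 endfacet
 facet normal -0.975 -0.159 -0.155
  outer loop
   vertex 1.5 3.1 1.6
   vertex 0.6 5.2 5.1
   vertex 1.4 4.1 1.2
  endloop
 endfacet
 facet normal 0.007 0.412 -0.911
  outer loop
   vertex 5.1 1.6 0.1
   vertex 1.4 4.1 1.2
   vertex 4.2 5.6 1.9
  endloop
 endfacet
 facet normal 0.878 0.346 -0.330
  outer loop
   vertex 5.1 1.6 0.1
   vertex 4.2 5.6 1.9
   vertex 5.3 5.1 4.3
  endloop
 endfacet
 facet normal -0.470 -0.831 -0.297
  outer loop
   vertex 5.1 1.6 0.1
   vertex 3.9 1.6 2.0
   vertex 1.5 3.1 1.6
  endloop
 endfacet
 facet normal -0.484 -0.366 -0.795
  outer loop
   vertex 5.1 1.6 0.1
   vertex 1.5 3.1 1.6
   vertex 1.4 4.1 1.2
  endloop
 endfacet
 facet normal -0.274 -0.872 0.405
  outer loop
   vertex 1.4 3.5 4.4
   vertex 3.9 1.6 2.0
   vertex 3.3 3.6 5.9
  endloop
 endfacet
 facet normal -0.539 -0.836 0.100
  outer loop
   vertex 1.4 3.5 4.4
   vertex 1.5 3.1 1.6
   vertex 3.9 1.6 2.0
  endloop
 endfacet
 facet normal -0.512 -0.522 0.683
  outer loop
   vertex 1.4 3.5 4.4
   vertex 3.3 3.6 5.9
   vertex 0.6 5.2 5.1
  endloop
 endfacet
 facet normal -0.900 -0.436 0.030
  outer loop
   vertex 1.4 3.5 4.4
   vertex 0.6 5.2 5.1
   vertex 1.5 3.1 1.6
  endloop
 endfacet
 facet normal 0.360 -0.807 0.469
  outer loop
   vertex 5.1 2.6 2.8
   vertex 3.3 3.6 5.9
   vertex 3.9 1.6 2.0
  endloop
 endfacet
 facet normal 0.482 -0.822 0.304
  outer loop
   vertex 5.1 2.6 2.8
   vertex 3.9 1.6 2.0
   vertex 5.1 1.6 0.1
  endloop
 endfacet
 facet normal 0.736 -0.391 0.553
  outer loop
   vertex 5.1 2.6 2.8
   vertex 5.3 5.1 4.3
   vertex 3.3 3.6 5.9
  endloop
 endfacet
 facet normal 0.994 -0.102 0.038
  outer loop
   vertex 5.1 2.6 2.8
   vertex 5.1 1.6 0.1
   vertex 5.3 5.1 4.3
  endloop
 endfacet
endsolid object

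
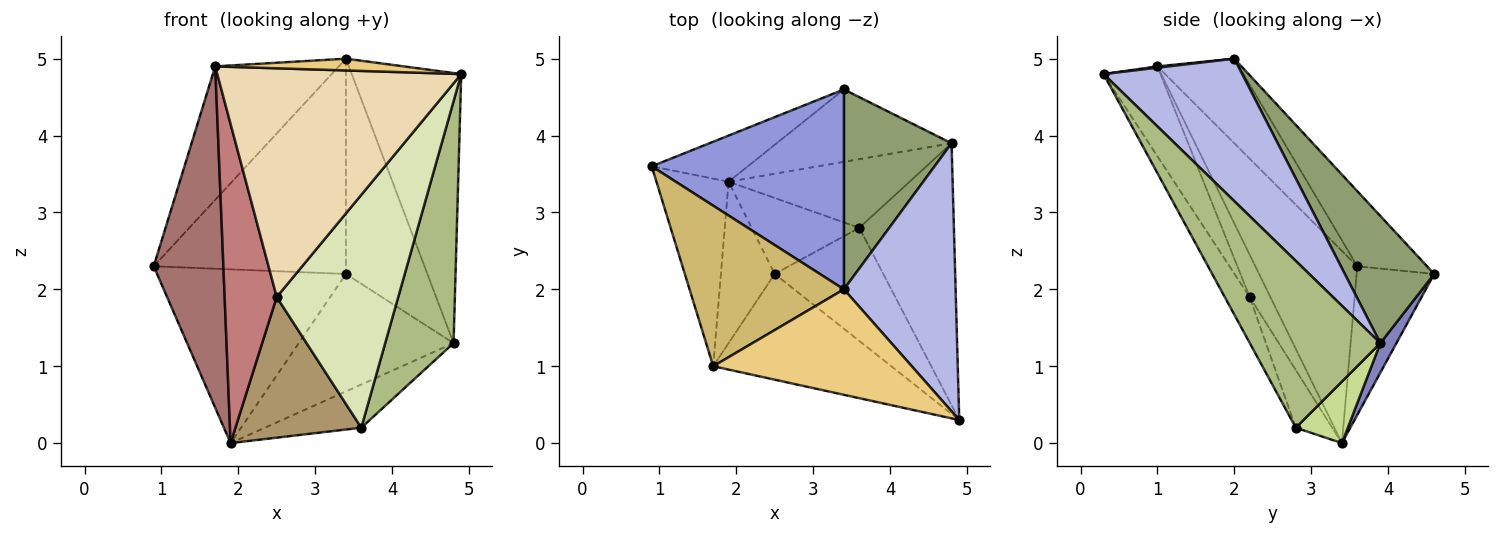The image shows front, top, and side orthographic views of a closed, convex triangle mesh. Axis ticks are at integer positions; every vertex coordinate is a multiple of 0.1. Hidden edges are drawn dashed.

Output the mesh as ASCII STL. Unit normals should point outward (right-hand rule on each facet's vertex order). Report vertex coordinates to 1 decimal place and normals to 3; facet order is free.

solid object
 facet normal -0.369 0.898 -0.239
  outer loop
   vertex 1.9 3.4 0.0
   vertex 0.9 3.6 2.3
   vertex 3.4 4.6 2.2
  endloop
 endfacet
 facet normal 0.088 0.848 -0.523
  outer loop
   vertex 4.8 3.9 1.3
   vertex 1.9 3.4 0.0
   vertex 3.4 4.6 2.2
  endloop
 endfacet
 facet normal -0.257 0.708 0.658
  outer loop
   vertex 3.4 2.0 5.0
   vertex 3.4 4.6 2.2
   vertex 0.9 3.6 2.3
  endloop
 endfacet
 facet normal 0.668 0.528 0.524
  outer loop
   vertex 3.4 2.0 5.0
   vertex 4.9 0.3 4.8
   vertex 4.8 3.9 1.3
  endloop
 endfacet
 facet normal 0.627 0.571 0.530
  outer loop
   vertex 3.4 2.0 5.0
   vertex 4.8 3.9 1.3
   vertex 3.4 4.6 2.2
  endloop
 endfacet
 facet normal 0.792 -0.415 -0.449
  outer loop
   vertex 3.6 2.8 0.2
   vertex 4.8 3.9 1.3
   vertex 4.9 0.3 4.8
  endloop
 endfacet
 facet normal 0.276 0.512 -0.813
  outer loop
   vertex 3.6 2.8 0.2
   vertex 1.9 3.4 0.0
   vertex 4.8 3.9 1.3
  endloop
 endfacet
 facet normal -0.181 -0.885 -0.430
  outer loop
   vertex 3.6 2.8 0.2
   vertex 4.9 0.3 4.8
   vertex 2.5 2.2 1.9
  endloop
 endfacet
 facet normal -0.247 -0.853 -0.461
  outer loop
   vertex 3.6 2.8 0.2
   vertex 2.5 2.2 1.9
   vertex 1.9 3.4 0.0
  endloop
 endfacet
 facet normal -0.388 0.589 0.709
  outer loop
   vertex 1.7 1.0 4.9
   vertex 3.4 2.0 5.0
   vertex 0.9 3.6 2.3
  endloop
 endfacet
 facet normal 0.007 -0.111 0.994
  outer loop
   vertex 1.7 1.0 4.9
   vertex 4.9 0.3 4.8
   vertex 3.4 2.0 5.0
  endloop
 endfacet
 facet normal -0.207 -0.888 -0.410
  outer loop
   vertex 1.7 1.0 4.9
   vertex 2.5 2.2 1.9
   vertex 4.9 0.3 4.8
  endloop
 endfacet
 facet normal -0.789 -0.539 -0.296
  outer loop
   vertex 1.7 1.0 4.9
   vertex 0.9 3.6 2.3
   vertex 1.9 3.4 0.0
  endloop
 endfacet
 facet normal -0.334 -0.841 -0.426
  outer loop
   vertex 1.7 1.0 4.9
   vertex 1.9 3.4 0.0
   vertex 2.5 2.2 1.9
  endloop
 endfacet
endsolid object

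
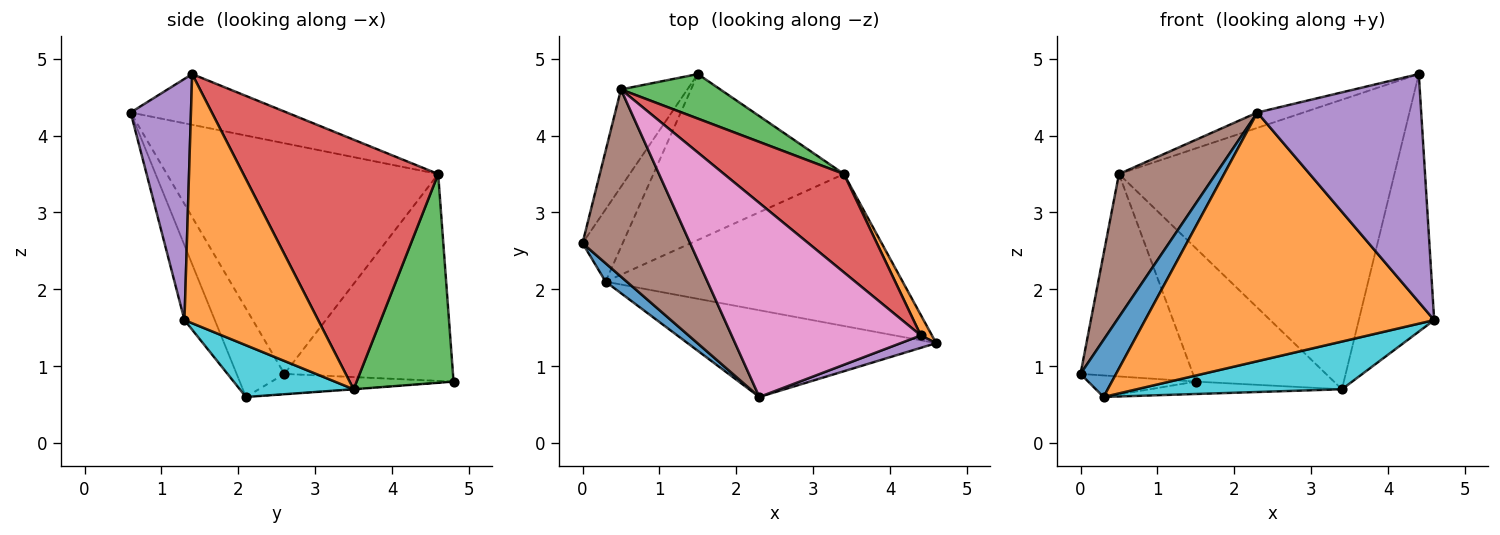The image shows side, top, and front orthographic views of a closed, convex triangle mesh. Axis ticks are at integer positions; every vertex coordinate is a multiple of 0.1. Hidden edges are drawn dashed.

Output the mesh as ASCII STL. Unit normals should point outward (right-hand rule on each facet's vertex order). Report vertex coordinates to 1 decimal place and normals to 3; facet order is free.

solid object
 facet normal -0.804 0.536 -0.258
  outer loop
   vertex 0.5 4.6 3.5
   vertex 1.5 4.8 0.8
   vertex 0.0 2.6 0.9
  endloop
 endfacet
 facet normal 0.870 0.491 0.039
  outer loop
   vertex 3.4 3.5 0.7
   vertex 4.4 1.4 4.8
   vertex 4.6 1.3 1.6
  endloop
 endfacet
 facet normal 0.554 0.790 0.264
  outer loop
   vertex 3.4 3.5 0.7
   vertex 1.5 4.8 0.8
   vertex 0.5 4.6 3.5
  endloop
 endfacet
 facet normal 0.556 0.787 0.267
  outer loop
   vertex 3.4 3.5 0.7
   vertex 0.5 4.6 3.5
   vertex 4.4 1.4 4.8
  endloop
 endfacet
 facet normal 0.345 -0.937 0.051
  outer loop
   vertex 2.3 0.6 4.3
   vertex 4.6 1.3 1.6
   vertex 4.4 1.4 4.8
  endloop
 endfacet
 facet normal -0.862 -0.308 0.402
  outer loop
   vertex 2.3 0.6 4.3
   vertex 0.5 4.6 3.5
   vertex 0.0 2.6 0.9
  endloop
 endfacet
 facet normal -0.258 0.076 0.963
  outer loop
   vertex 2.3 0.6 4.3
   vertex 4.4 1.4 4.8
   vertex 0.5 4.6 3.5
  endloop
 endfacet
 facet normal -0.435 0.257 -0.863
  outer loop
   vertex 0.3 2.1 0.6
   vertex 0.0 2.6 0.9
   vertex 1.5 4.8 0.8
  endloop
 endfacet
 facet normal -0.001 0.075 -0.997
  outer loop
   vertex 0.3 2.1 0.6
   vertex 1.5 4.8 0.8
   vertex 3.4 3.5 0.7
  endloop
 endfacet
 facet normal 0.164 -0.296 -0.941
  outer loop
   vertex 0.3 2.1 0.6
   vertex 3.4 3.5 0.7
   vertex 4.6 1.3 1.6
  endloop
 endfacet
 facet normal -0.788 -0.586 0.188
  outer loop
   vertex 0.3 2.1 0.6
   vertex 2.3 0.6 4.3
   vertex 0.0 2.6 0.9
  endloop
 endfacet
 facet normal -0.099 -0.940 -0.328
  outer loop
   vertex 0.3 2.1 0.6
   vertex 4.6 1.3 1.6
   vertex 2.3 0.6 4.3
  endloop
 endfacet
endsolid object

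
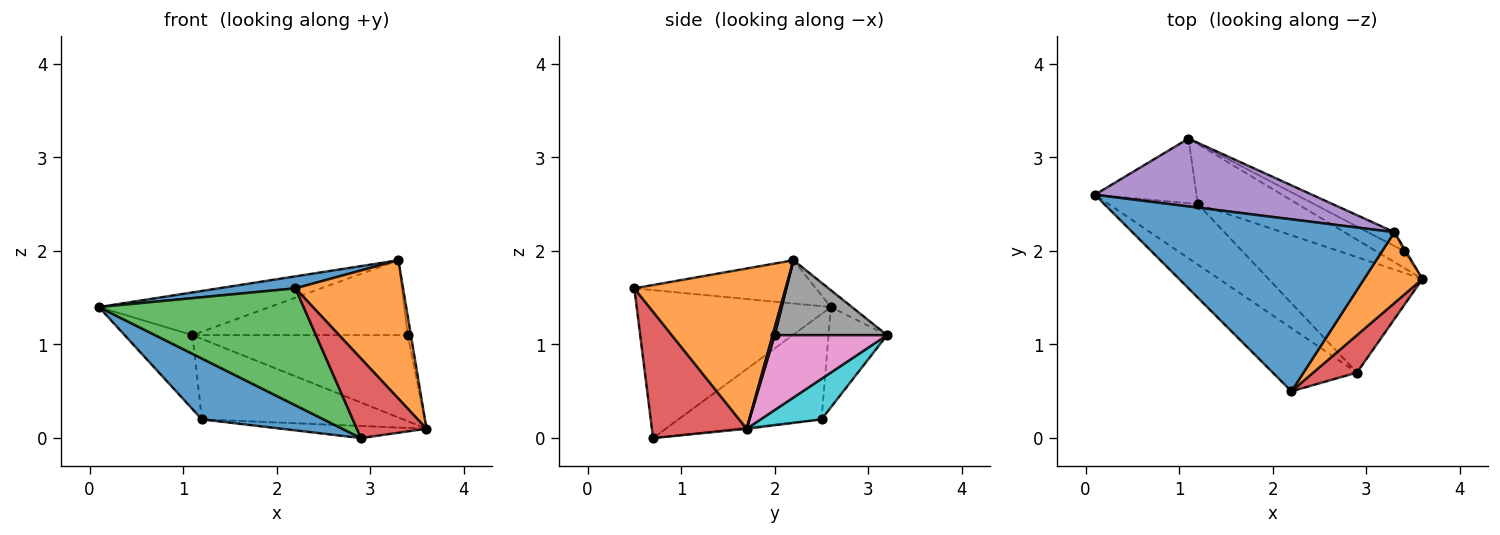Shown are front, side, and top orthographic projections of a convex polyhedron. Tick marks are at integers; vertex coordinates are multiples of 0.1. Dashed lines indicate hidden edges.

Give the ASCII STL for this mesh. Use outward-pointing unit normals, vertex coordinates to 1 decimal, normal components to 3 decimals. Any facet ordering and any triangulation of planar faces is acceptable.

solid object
 facet normal -0.162 -0.069 0.984
  outer loop
   vertex 3.3 2.2 1.9
   vertex 0.1 2.6 1.4
   vertex 2.2 0.5 1.6
  endloop
 endfacet
 facet normal 0.781 -0.556 0.285
  outer loop
   vertex 3.3 2.2 1.9
   vertex 2.2 0.5 1.6
   vertex 3.6 1.7 0.1
  endloop
 endfacet
 facet normal -0.641 -0.676 -0.365
  outer loop
   vertex 2.9 0.7 0.0
   vertex 2.2 0.5 1.6
   vertex 0.1 2.6 1.4
  endloop
 endfacet
 facet normal 0.776 -0.570 0.268
  outer loop
   vertex 2.9 0.7 0.0
   vertex 3.6 1.7 0.1
   vertex 2.2 0.5 1.6
  endloop
 endfacet
 facet normal -0.066 0.531 0.845
  outer loop
   vertex 1.1 3.2 1.1
   vertex 0.1 2.6 1.4
   vertex 3.3 2.2 1.9
  endloop
 endfacet
 facet normal 0.549 0.824 -0.137
  outer loop
   vertex 3.4 2.0 1.1
   vertex 3.3 2.2 1.9
   vertex 3.6 1.7 0.1
  endloop
 endfacet
 facet normal 0.456 0.874 -0.171
  outer loop
   vertex 3.4 2.0 1.1
   vertex 3.6 1.7 0.1
   vertex 1.1 3.2 1.1
  endloop
 endfacet
 facet normal 0.456 0.875 -0.162
  outer loop
   vertex 3.4 2.0 1.1
   vertex 1.1 3.2 1.1
   vertex 3.3 2.2 1.9
  endloop
 endfacet
 facet normal -0.007 0.104 -0.995
  outer loop
   vertex 1.2 2.5 0.2
   vertex 3.6 1.7 0.1
   vertex 2.9 0.7 0.0
  endloop
 endfacet
 facet normal 0.236 0.780 -0.580
  outer loop
   vertex 1.2 2.5 0.2
   vertex 1.1 3.2 1.1
   vertex 3.6 1.7 0.1
  endloop
 endfacet
 facet normal -0.640 -0.545 -0.542
  outer loop
   vertex 1.2 2.5 0.2
   vertex 2.9 0.7 0.0
   vertex 0.1 2.6 1.4
  endloop
 endfacet
 facet normal -0.545 0.632 -0.552
  outer loop
   vertex 1.2 2.5 0.2
   vertex 0.1 2.6 1.4
   vertex 1.1 3.2 1.1
  endloop
 endfacet
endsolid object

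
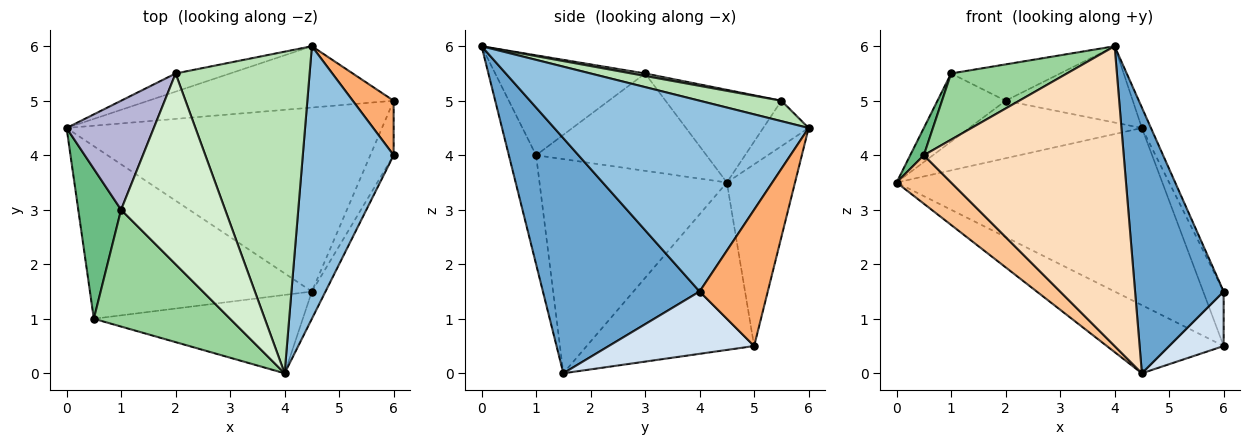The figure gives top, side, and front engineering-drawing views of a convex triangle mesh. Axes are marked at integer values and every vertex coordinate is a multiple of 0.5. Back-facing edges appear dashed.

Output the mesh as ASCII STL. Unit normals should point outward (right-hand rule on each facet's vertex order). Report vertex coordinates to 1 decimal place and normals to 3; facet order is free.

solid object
 facet normal 0.869 -0.491 -0.050
  outer loop
   vertex 4.5 1.5 0.0
   vertex 6.0 4.0 1.5
   vertex 4.0 0.0 6.0
  endloop
 endfacet
 facet normal 0.902 0.032 0.430
  outer loop
   vertex 4.5 6.0 4.5
   vertex 4.0 0.0 6.0
   vertex 6.0 4.0 1.5
  endloop
 endfacet
 facet normal -0.446 0.311 -0.839
  outer loop
   vertex 6.0 5.0 0.5
   vertex 4.5 1.5 0.0
   vertex 0.0 4.5 3.5
  endloop
 endfacet
 facet normal 0.883 -0.331 -0.331
  outer loop
   vertex 6.0 5.0 0.5
   vertex 6.0 4.0 1.5
   vertex 4.5 1.5 0.0
  endloop
 endfacet
 facet normal -0.235 0.918 -0.318
  outer loop
   vertex 6.0 5.0 0.5
   vertex 0.0 4.5 3.5
   vertex 4.5 6.0 4.5
  endloop
 endfacet
 facet normal 0.921 0.276 0.276
  outer loop
   vertex 6.0 5.0 0.5
   vertex 4.5 6.0 4.5
   vertex 6.0 4.0 1.5
  endloop
 endfacet
 facet normal -0.681 -0.198 -0.705
  outer loop
   vertex 0.5 1.0 4.0
   vertex 0.0 4.5 3.5
   vertex 4.5 1.5 0.0
  endloop
 endfacet
 facet normal -0.131 -0.959 -0.251
  outer loop
   vertex 0.5 1.0 4.0
   vertex 4.5 1.5 0.0
   vertex 4.0 0.0 6.0
  endloop
 endfacet
 facet normal -0.913 -0.073 0.402
  outer loop
   vertex 1.0 3.0 5.5
   vertex 0.0 4.5 3.5
   vertex 0.5 1.0 4.0
  endloop
 endfacet
 facet normal -0.538 -0.416 0.733
  outer loop
   vertex 1.0 3.0 5.5
   vertex 0.5 1.0 4.0
   vertex 4.0 0.0 6.0
  endloop
 endfacet
 facet normal 0.147 0.228 0.962
  outer loop
   vertex 2.0 5.5 5.0
   vertex 4.0 0.0 6.0
   vertex 4.5 6.0 4.5
  endloop
 endfacet
 facet normal 0.023 0.187 0.982
  outer loop
   vertex 2.0 5.5 5.0
   vertex 1.0 3.0 5.5
   vertex 4.0 0.0 6.0
  endloop
 endfacet
 facet normal -0.243 0.925 -0.292
  outer loop
   vertex 2.0 5.5 5.0
   vertex 4.5 6.0 4.5
   vertex 0.0 4.5 3.5
  endloop
 endfacet
 facet normal -0.669 0.394 0.630
  outer loop
   vertex 2.0 5.5 5.0
   vertex 0.0 4.5 3.5
   vertex 1.0 3.0 5.5
  endloop
 endfacet
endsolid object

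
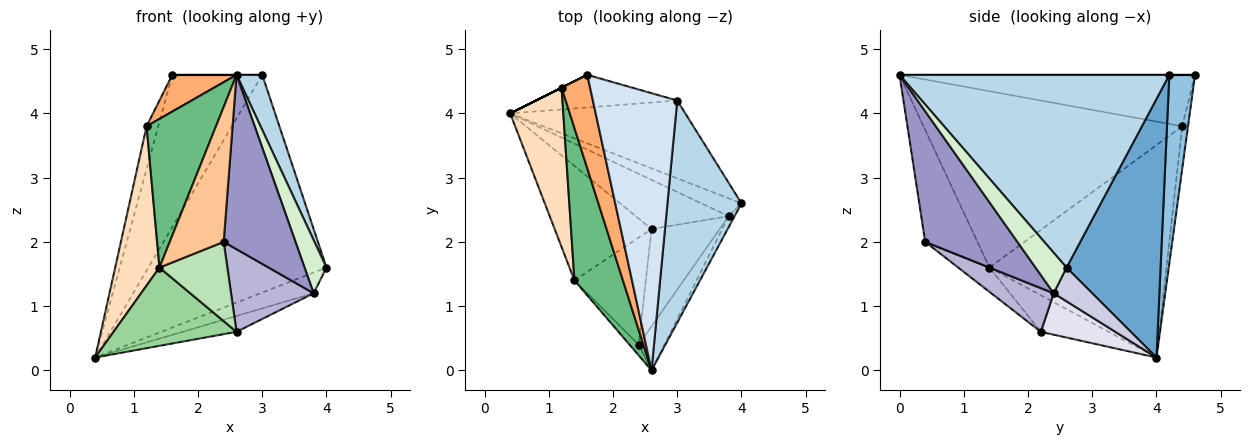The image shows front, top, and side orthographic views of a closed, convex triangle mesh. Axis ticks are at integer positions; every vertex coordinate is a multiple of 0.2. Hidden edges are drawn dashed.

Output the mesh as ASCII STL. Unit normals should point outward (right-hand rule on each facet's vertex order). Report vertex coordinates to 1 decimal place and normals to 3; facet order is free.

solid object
 facet normal 0.445 0.843 -0.301
  outer loop
   vertex 3.0 4.2 4.6
   vertex 4.0 2.6 1.6
   vertex 0.4 4.0 0.2
  endloop
 endfacet
 facet normal 0.269 0.942 -0.202
  outer loop
   vertex 3.0 4.2 4.6
   vertex 0.4 4.0 0.2
   vertex 1.6 4.6 4.6
  endloop
 endfacet
 facet normal 0.930 -0.089 0.357
  outer loop
   vertex 3.0 4.2 4.6
   vertex 2.6 0.0 4.6
   vertex 4.0 2.6 1.6
  endloop
 endfacet
 facet normal 0.000 0.000 1.000
  outer loop
   vertex 3.0 4.2 4.6
   vertex 1.6 4.6 4.6
   vertex 2.6 0.0 4.6
  endloop
 endfacet
 facet normal -0.447 0.894 0.000
  outer loop
   vertex 1.2 4.4 3.8
   vertex 1.6 4.6 4.6
   vertex 0.4 4.0 0.2
  endloop
 endfacet
 facet normal -0.859 -0.187 0.476
  outer loop
   vertex 1.2 4.4 3.8
   vertex 2.6 0.0 4.6
   vertex 1.6 4.6 4.6
  endloop
 endfacet
 facet normal -0.694 -0.717 -0.057
  outer loop
   vertex 1.4 1.4 1.6
   vertex 2.4 0.4 2.0
   vertex 2.6 0.0 4.6
  endloop
 endfacet
 facet normal -0.943 -0.236 0.236
  outer loop
   vertex 1.4 1.4 1.6
   vertex 1.2 4.4 3.8
   vertex 0.4 4.0 0.2
  endloop
 endfacet
 facet normal -0.934 -0.250 0.257
  outer loop
   vertex 1.4 1.4 1.6
   vertex 2.6 0.0 4.6
   vertex 1.2 4.4 3.8
  endloop
 endfacet
 facet normal -0.298 -0.539 -0.788
  outer loop
   vertex 1.4 1.4 1.6
   vertex 0.4 4.0 0.2
   vertex 2.6 2.2 0.6
  endloop
 endfacet
 facet normal -0.264 -0.574 -0.775
  outer loop
   vertex 1.4 1.4 1.6
   vertex 2.6 2.2 0.6
   vertex 2.4 0.4 2.0
  endloop
 endfacet
 facet normal 0.811 -0.573 -0.119
  outer loop
   vertex 3.8 2.4 1.2
   vertex 4.0 2.6 1.6
   vertex 2.6 0.0 4.6
  endloop
 endfacet
 facet normal 0.780 -0.607 -0.153
  outer loop
   vertex 3.8 2.4 1.2
   vertex 2.6 0.0 4.6
   vertex 2.4 0.4 2.0
  endloop
 endfacet
 facet normal 0.439 -0.581 -0.685
  outer loop
   vertex 3.8 2.4 1.2
   vertex 2.4 0.4 2.0
   vertex 2.6 2.2 0.6
  endloop
 endfacet
 facet normal 0.481 0.664 -0.572
  outer loop
   vertex 3.8 2.4 1.2
   vertex 0.4 4.0 0.2
   vertex 4.0 2.6 1.6
  endloop
 endfacet
 facet normal 0.391 0.283 -0.876
  outer loop
   vertex 3.8 2.4 1.2
   vertex 2.6 2.2 0.6
   vertex 0.4 4.0 0.2
  endloop
 endfacet
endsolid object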